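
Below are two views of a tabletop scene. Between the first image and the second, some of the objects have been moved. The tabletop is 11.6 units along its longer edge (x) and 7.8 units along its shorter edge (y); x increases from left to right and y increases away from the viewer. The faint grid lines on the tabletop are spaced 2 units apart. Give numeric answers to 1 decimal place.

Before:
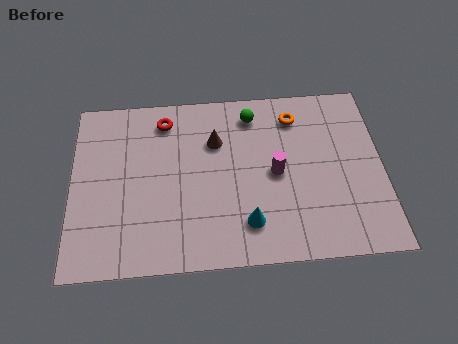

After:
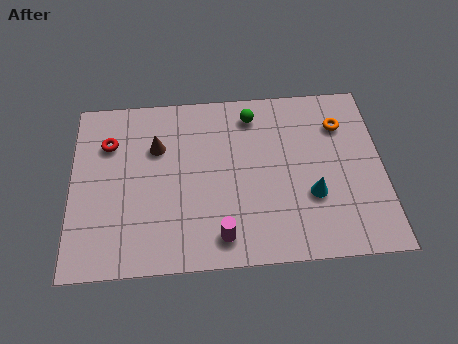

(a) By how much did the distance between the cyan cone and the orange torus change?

-1.7

They were about 5.0 units apart before and 3.3 after — 1.7 units closer together.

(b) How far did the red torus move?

2.3

The red torus moved from about (3.5, 6.5) to (1.4, 5.6), a distance of √(2.1² + 0.9²) ≈ 2.3.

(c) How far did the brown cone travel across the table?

2.2

The brown cone moved from about (5.4, 5.4) to (3.2, 5.3), a distance of √(2.2² + 0.1²) ≈ 2.2.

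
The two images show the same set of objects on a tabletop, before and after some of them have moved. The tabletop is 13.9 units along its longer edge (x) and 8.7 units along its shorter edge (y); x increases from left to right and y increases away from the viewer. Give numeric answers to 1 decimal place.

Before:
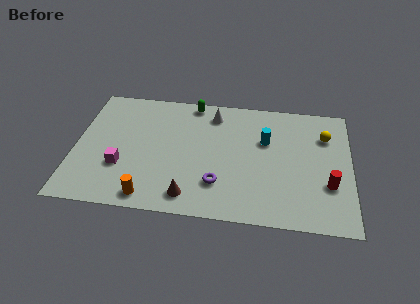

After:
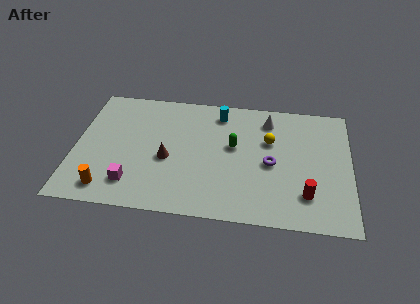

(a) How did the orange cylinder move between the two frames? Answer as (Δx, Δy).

(-2.1, 0.3)

The orange cylinder was at about (3.9, 1.0) and moved to about (1.8, 1.3).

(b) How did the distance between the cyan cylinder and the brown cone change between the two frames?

-1.3

Before: roughly 5.7 units apart; after: 4.4. That's 1.3 units closer together.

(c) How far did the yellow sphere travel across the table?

2.9

From (12.6, 6.3) to (9.8, 5.6), the yellow sphere covered √(2.8² + 0.7²) ≈ 2.9 units.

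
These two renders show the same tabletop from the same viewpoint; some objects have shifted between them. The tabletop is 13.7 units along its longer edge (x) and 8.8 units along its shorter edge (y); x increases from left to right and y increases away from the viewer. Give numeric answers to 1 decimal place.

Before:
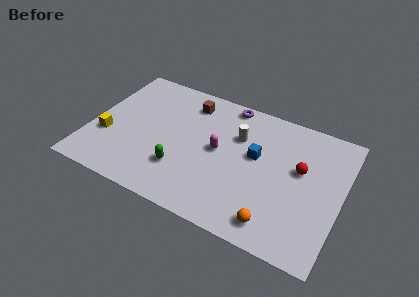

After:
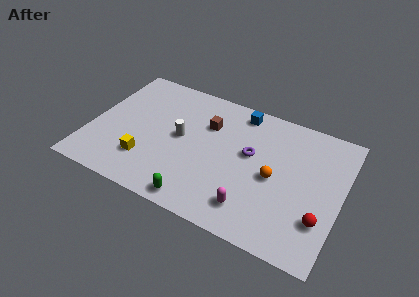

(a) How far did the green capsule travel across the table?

2.0

The green capsule moved from about (5.2, 2.5) to (6.4, 0.9), a distance of √(1.2² + 1.6²) ≈ 2.0.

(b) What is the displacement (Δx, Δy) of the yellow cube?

(2.3, -0.8)

The yellow cube started near (1.0, 3.1) and ended near (3.3, 2.3).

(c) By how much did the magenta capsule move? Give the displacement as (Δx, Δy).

(2.2, -2.9)

The magenta capsule was at about (7.0, 4.6) and moved to about (9.2, 1.7).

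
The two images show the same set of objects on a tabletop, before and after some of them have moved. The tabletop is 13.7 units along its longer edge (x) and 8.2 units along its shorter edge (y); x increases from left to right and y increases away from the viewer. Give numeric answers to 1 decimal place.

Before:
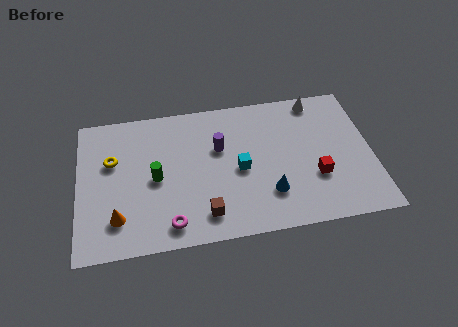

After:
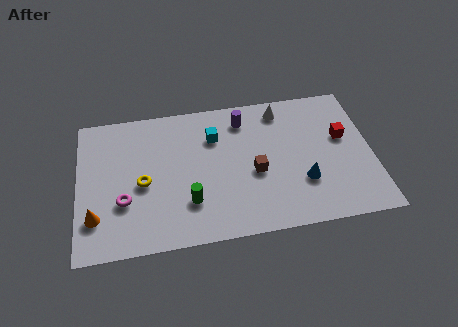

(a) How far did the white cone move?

1.7

The white cone was near (11.3, 7.3) before and (9.6, 7.0) after, so it travelled √(1.7² + 0.3²) ≈ 1.7 units.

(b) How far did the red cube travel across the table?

2.5

From (11.0, 2.8) to (12.4, 4.9), the red cube covered √(1.4² + 2.1²) ≈ 2.5 units.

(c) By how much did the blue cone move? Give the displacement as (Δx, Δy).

(1.6, 0.4)

The blue cone was at about (8.8, 2.2) and moved to about (10.4, 2.6).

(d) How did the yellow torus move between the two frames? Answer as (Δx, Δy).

(1.4, -1.5)

The yellow torus was at about (1.6, 5.2) and moved to about (3.0, 3.7).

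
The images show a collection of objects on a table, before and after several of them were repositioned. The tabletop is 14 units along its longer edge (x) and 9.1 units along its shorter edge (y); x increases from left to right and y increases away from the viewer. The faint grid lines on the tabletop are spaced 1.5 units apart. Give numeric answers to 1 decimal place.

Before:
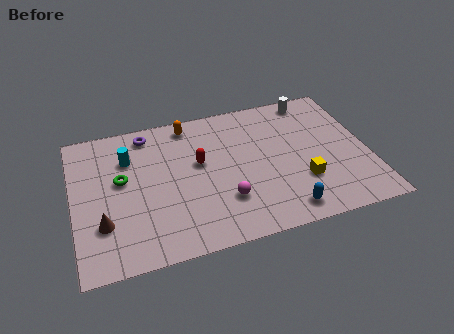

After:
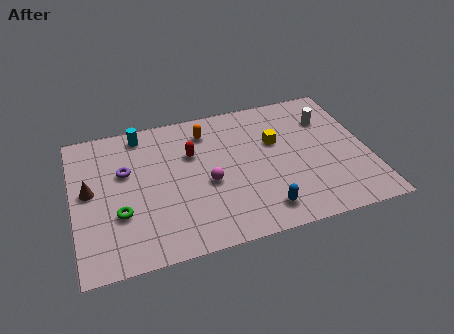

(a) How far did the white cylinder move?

1.6

The white cylinder was near (11.7, 8.1) before and (12.3, 6.6) after, so it travelled √(0.6² + 1.5²) ≈ 1.6 units.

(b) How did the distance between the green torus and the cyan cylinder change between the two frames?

+3.7

Before: roughly 1.4 units apart; after: 5.1. That's 3.7 units further apart.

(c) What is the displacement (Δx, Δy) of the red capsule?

(-0.3, 0.7)

From the two frames, the red capsule sits at roughly (6.0, 5.3) before and (5.7, 6.0) after.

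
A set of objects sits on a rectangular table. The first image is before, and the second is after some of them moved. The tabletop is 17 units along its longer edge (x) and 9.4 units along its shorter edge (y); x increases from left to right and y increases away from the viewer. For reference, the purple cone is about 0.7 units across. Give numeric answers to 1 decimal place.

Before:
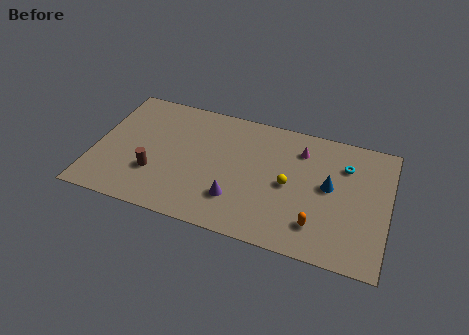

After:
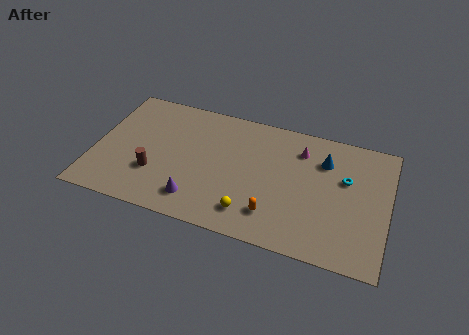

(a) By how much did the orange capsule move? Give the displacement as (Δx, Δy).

(-2.5, 0.0)

From the two frames, the orange capsule sits at roughly (13.1, 2.1) before and (10.6, 2.1) after.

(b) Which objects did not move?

the brown cylinder and the magenta cone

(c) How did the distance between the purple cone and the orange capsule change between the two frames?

-0.3

Before: roughly 4.7 units apart; after: 4.4. That's 0.3 units closer together.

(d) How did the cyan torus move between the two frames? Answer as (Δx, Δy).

(0.1, -1.0)

The cyan torus started near (14.4, 6.9) and ended near (14.5, 5.9).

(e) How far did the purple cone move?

2.3

The purple cone moved from about (8.4, 2.5) to (6.2, 1.8), a distance of √(2.2² + 0.7²) ≈ 2.3.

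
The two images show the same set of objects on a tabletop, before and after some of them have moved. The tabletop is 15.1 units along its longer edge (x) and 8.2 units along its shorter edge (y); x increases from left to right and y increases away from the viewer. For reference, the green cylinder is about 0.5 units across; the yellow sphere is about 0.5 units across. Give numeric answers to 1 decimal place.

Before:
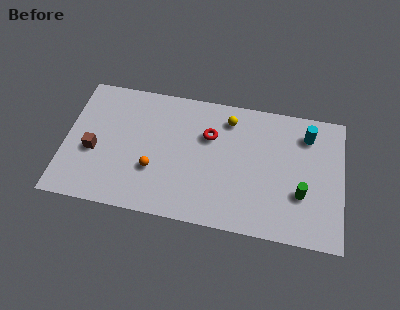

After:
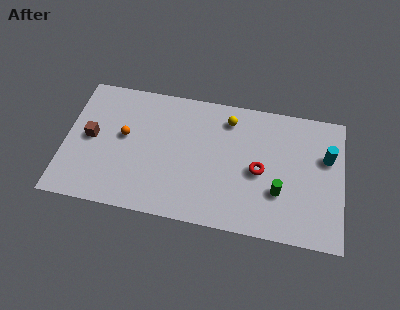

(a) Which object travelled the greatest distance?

the red torus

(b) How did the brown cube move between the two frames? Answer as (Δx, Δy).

(-0.2, 0.8)

The brown cube was at about (1.6, 3.4) and moved to about (1.4, 4.2).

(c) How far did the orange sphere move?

2.5

The orange sphere was near (4.9, 2.8) before and (3.2, 4.6) after, so it travelled √(1.7² + 1.8²) ≈ 2.5 units.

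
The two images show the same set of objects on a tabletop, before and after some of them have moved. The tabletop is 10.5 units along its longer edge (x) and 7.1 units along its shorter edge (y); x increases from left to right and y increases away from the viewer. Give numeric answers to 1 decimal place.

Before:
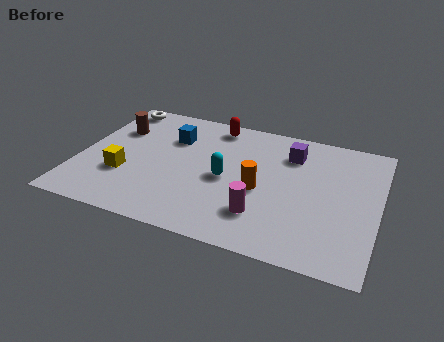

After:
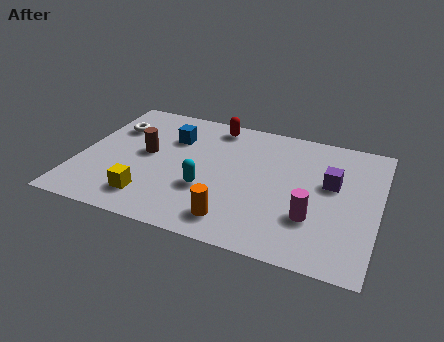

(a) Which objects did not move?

the blue cube and the red capsule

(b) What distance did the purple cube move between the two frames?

1.9

From (7.3, 5.4) to (8.8, 4.2), the purple cube covered √(1.5² + 1.2²) ≈ 1.9 units.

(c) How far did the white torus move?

1.3

From (0.9, 6.3) to (1.0, 5.0), the white torus covered √(0.1² + 1.3²) ≈ 1.3 units.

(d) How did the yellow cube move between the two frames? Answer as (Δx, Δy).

(1.0, -1.0)

The yellow cube was at about (1.7, 2.4) and moved to about (2.7, 1.4).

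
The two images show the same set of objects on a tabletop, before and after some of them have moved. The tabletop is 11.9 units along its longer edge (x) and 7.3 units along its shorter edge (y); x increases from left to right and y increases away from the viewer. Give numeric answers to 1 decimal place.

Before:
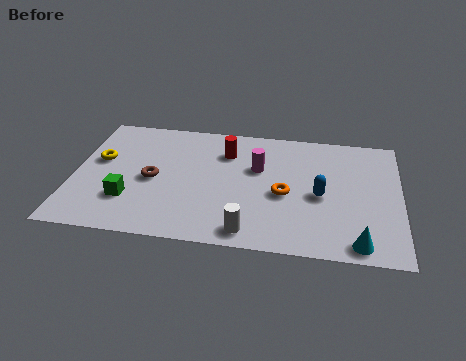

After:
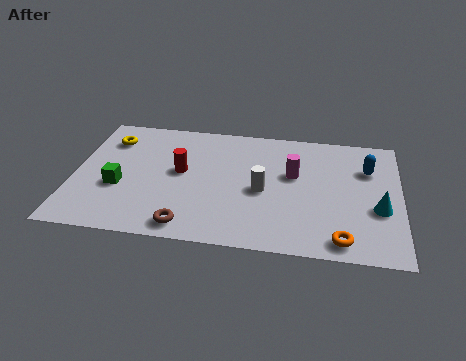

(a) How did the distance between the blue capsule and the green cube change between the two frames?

+2.3

Before: roughly 7.0 units apart; after: 9.3. That's 2.3 units further apart.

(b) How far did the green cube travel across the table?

0.8

From (2.1, 2.1) to (1.7, 2.8), the green cube covered √(0.4² + 0.7²) ≈ 0.8 units.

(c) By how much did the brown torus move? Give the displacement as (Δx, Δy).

(1.4, -2.5)

The brown torus started near (2.9, 3.4) and ended near (4.3, 0.9).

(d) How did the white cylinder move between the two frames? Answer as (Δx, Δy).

(0.4, 2.4)

From the two frames, the white cylinder sits at roughly (6.5, 0.9) before and (6.9, 3.3) after.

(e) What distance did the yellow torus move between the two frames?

1.3

From (0.9, 4.3) to (1.2, 5.6), the yellow torus covered √(0.3² + 1.3²) ≈ 1.3 units.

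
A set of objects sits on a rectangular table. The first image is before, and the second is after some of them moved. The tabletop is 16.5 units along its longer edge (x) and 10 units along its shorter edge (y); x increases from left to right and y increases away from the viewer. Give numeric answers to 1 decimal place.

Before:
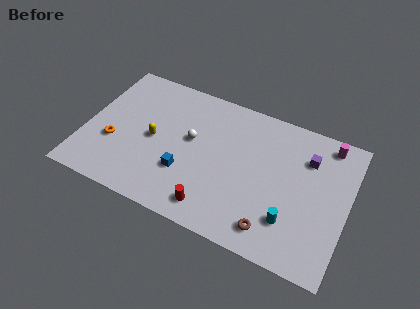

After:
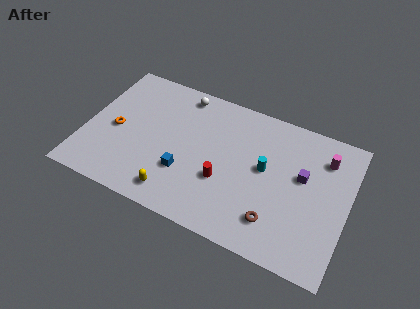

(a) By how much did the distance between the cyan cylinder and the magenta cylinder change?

-2.3

They were about 6.4 units apart before and 4.1 after — 2.3 units closer together.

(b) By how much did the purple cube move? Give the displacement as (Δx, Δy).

(-0.2, -1.4)

From the two frames, the purple cube sits at roughly (13.8, 7.3) before and (13.6, 5.9) after.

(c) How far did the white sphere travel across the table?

3.3

The white sphere moved from about (6.6, 5.7) to (5.6, 8.8), a distance of √(1.0² + 3.1²) ≈ 3.3.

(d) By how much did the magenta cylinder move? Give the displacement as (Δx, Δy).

(-0.1, -1.1)

From the two frames, the magenta cylinder sits at roughly (14.9, 8.8) before and (14.8, 7.7) after.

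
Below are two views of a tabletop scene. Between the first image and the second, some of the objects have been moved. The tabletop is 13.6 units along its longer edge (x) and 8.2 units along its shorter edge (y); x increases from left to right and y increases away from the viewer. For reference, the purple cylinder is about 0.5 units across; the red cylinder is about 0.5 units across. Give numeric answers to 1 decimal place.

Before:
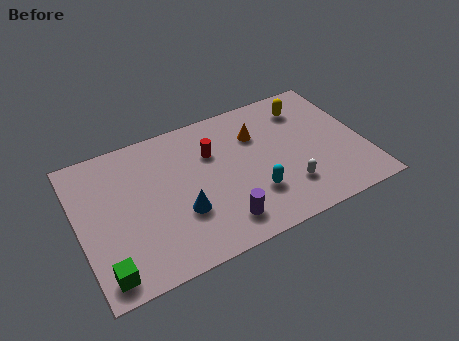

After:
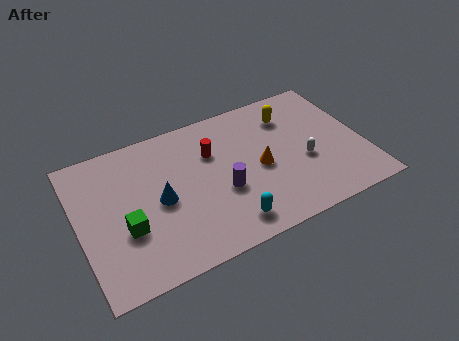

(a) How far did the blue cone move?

1.4

The blue cone was near (4.7, 2.8) before and (3.8, 3.9) after, so it travelled √(0.9² + 1.1²) ≈ 1.4 units.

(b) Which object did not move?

the red cylinder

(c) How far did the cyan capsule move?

1.8

The cyan capsule moved from about (8.1, 2.4) to (6.7, 1.3), a distance of √(1.4² + 1.1²) ≈ 1.8.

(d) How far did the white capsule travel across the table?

1.6

The white capsule moved from about (9.7, 2.1) to (10.7, 3.3), a distance of √(1.0² + 1.2²) ≈ 1.6.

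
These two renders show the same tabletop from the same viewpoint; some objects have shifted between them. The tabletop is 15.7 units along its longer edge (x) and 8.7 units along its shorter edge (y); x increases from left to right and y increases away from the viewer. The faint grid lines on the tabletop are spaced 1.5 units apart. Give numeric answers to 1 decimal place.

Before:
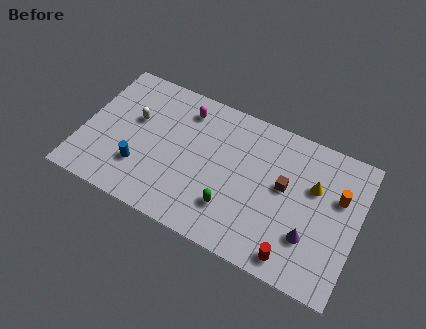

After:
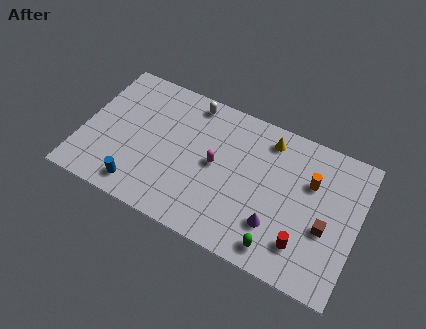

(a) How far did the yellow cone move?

3.3

The yellow cone was near (13.1, 5.6) before and (10.3, 7.3) after, so it travelled √(2.8² + 1.7²) ≈ 3.3 units.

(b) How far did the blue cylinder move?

1.2

From (3.5, 2.5) to (3.6, 1.3), the blue cylinder covered √(0.1² + 1.2²) ≈ 1.2 units.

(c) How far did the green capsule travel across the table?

3.0

The green capsule moved from about (8.8, 2.3) to (11.6, 1.2), a distance of √(2.8² + 1.1²) ≈ 3.0.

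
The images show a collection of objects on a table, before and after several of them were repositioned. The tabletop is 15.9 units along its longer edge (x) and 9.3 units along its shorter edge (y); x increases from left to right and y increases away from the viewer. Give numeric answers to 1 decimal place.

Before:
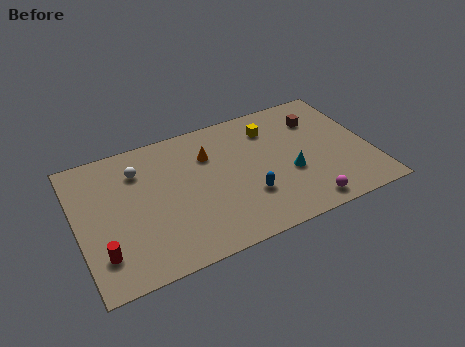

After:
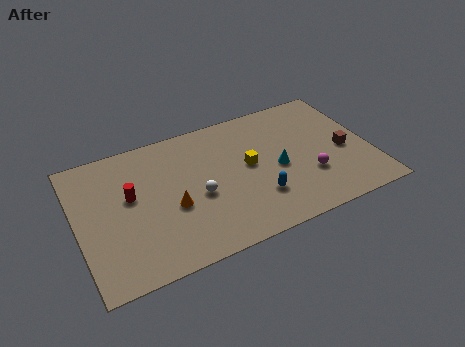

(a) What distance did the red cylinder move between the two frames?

3.7

The red cylinder moved from about (1.1, 2.2) to (2.9, 5.4), a distance of √(1.8² + 3.2²) ≈ 3.7.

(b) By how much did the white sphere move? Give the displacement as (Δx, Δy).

(2.9, -3.0)

The white sphere started near (3.5, 7.0) and ended near (6.4, 4.0).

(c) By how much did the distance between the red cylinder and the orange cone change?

-5.0

The distance was about 7.6 in the first image and 2.6 in the second, so they moved 5.0 units closer together.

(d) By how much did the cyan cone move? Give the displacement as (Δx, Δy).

(-0.6, 0.6)

The cyan cone started near (11.4, 3.6) and ended near (10.8, 4.2).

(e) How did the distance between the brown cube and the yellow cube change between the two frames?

+2.7

Before: roughly 2.6 units apart; after: 5.3. That's 2.7 units further apart.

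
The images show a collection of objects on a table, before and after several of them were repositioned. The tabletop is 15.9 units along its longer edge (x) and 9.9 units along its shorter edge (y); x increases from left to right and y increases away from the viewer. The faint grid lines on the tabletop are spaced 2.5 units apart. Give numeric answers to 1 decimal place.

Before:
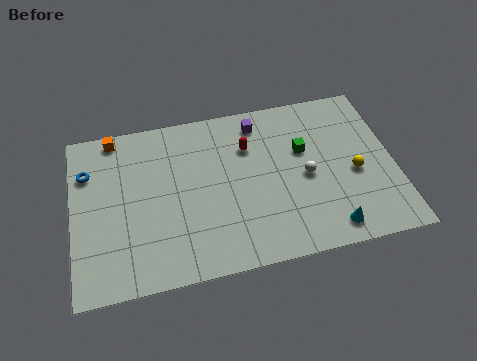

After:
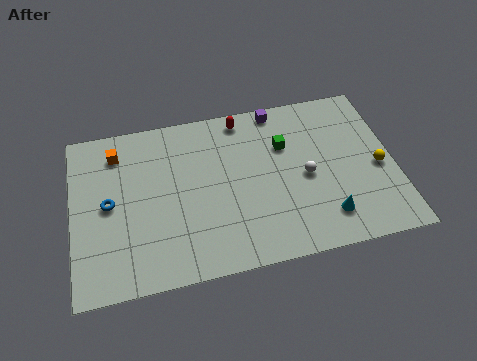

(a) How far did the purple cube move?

1.2

From (9.4, 8.4) to (10.4, 9.0), the purple cube covered √(1.0² + 0.6²) ≈ 1.2 units.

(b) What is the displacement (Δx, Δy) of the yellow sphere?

(1.2, 0.1)

From the two frames, the yellow sphere sits at roughly (13.9, 4.3) before and (15.1, 4.4) after.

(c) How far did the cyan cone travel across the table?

0.7

The cyan cone moved from about (12.4, 1.3) to (12.3, 2.0), a distance of √(0.1² + 0.7²) ≈ 0.7.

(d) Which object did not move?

the white sphere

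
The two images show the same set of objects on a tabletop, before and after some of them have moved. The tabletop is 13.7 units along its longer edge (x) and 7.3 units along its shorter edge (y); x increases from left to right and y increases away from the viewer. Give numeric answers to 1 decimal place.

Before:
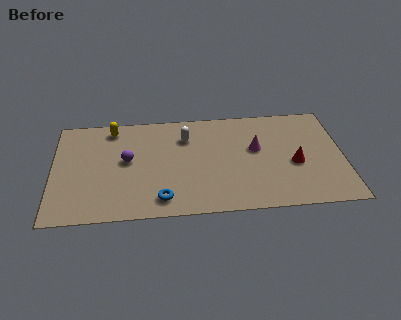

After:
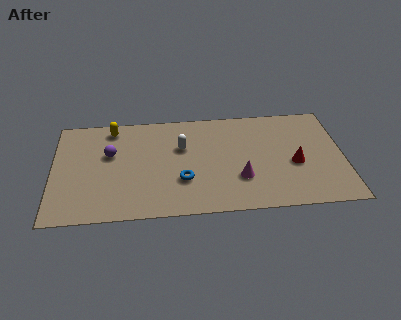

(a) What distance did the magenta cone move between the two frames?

2.2

The magenta cone moved from about (9.6, 4.3) to (8.8, 2.3), a distance of √(0.8² + 2.0²) ≈ 2.2.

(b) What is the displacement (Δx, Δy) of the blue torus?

(1.0, 1.2)

The blue torus started near (5.1, 1.2) and ended near (6.1, 2.4).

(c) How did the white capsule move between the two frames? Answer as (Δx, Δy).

(-0.2, -0.7)

The white capsule started near (6.3, 5.4) and ended near (6.1, 4.7).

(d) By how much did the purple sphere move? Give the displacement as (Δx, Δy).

(-0.8, 0.5)

The purple sphere was at about (3.5, 4.0) and moved to about (2.7, 4.5).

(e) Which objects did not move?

the red cone and the yellow capsule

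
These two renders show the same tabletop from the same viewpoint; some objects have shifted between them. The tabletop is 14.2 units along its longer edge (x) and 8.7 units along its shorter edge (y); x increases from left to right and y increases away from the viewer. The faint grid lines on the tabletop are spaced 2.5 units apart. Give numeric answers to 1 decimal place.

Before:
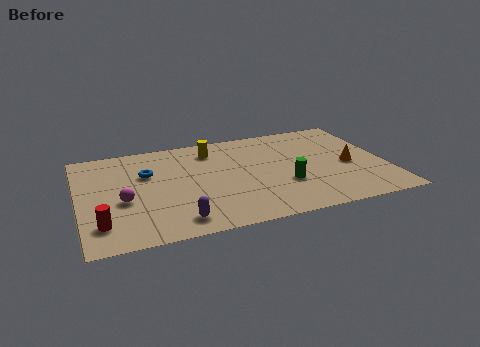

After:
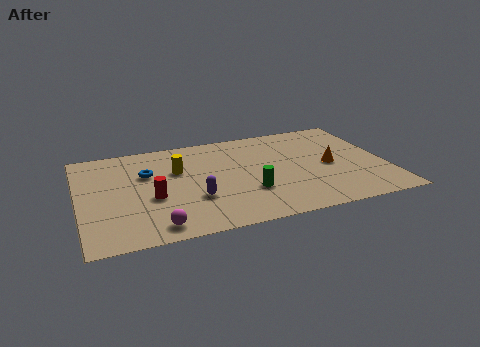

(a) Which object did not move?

the blue torus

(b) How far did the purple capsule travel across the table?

1.8

From (4.3, 1.3) to (5.2, 2.9), the purple capsule covered √(0.9² + 1.6²) ≈ 1.8 units.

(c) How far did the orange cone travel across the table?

0.9

From (12.5, 3.9) to (11.6, 4.1), the orange cone covered √(0.9² + 0.2²) ≈ 0.9 units.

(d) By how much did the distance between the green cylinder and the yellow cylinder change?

-0.9

The distance was about 5.1 in the first image and 4.2 in the second, so they moved 0.9 units closer together.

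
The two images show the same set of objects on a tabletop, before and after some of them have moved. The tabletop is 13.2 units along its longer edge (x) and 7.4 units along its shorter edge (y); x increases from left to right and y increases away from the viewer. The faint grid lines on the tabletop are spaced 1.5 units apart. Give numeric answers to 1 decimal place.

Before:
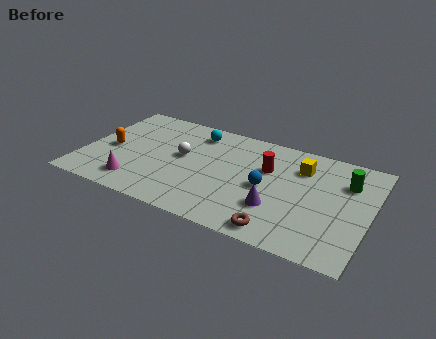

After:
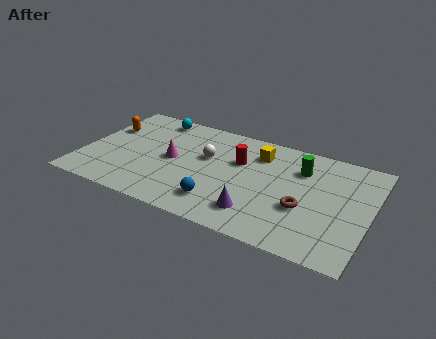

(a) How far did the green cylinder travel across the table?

2.1

The green cylinder was near (12.0, 5.3) before and (9.9, 5.4) after, so it travelled √(2.1² + 0.1²) ≈ 2.1 units.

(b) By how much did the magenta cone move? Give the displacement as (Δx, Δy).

(1.4, 2.3)

The magenta cone started near (2.7, 1.4) and ended near (4.1, 3.7).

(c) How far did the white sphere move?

1.2

From (4.5, 4.1) to (5.6, 4.5), the white sphere covered √(1.1² + 0.4²) ≈ 1.2 units.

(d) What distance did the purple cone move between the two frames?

1.1

The purple cone moved from about (9.1, 2.3) to (8.3, 1.6), a distance of √(0.8² + 0.7²) ≈ 1.1.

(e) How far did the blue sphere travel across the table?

2.7

The blue sphere was near (8.5, 3.5) before and (6.6, 1.6) after, so it travelled √(1.9² + 1.9²) ≈ 2.7 units.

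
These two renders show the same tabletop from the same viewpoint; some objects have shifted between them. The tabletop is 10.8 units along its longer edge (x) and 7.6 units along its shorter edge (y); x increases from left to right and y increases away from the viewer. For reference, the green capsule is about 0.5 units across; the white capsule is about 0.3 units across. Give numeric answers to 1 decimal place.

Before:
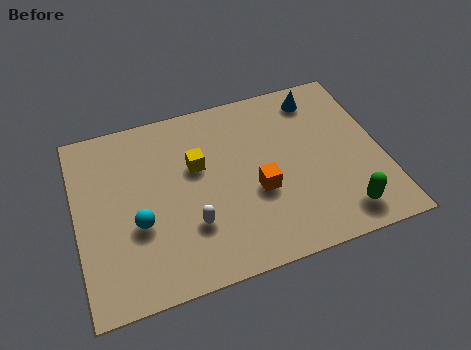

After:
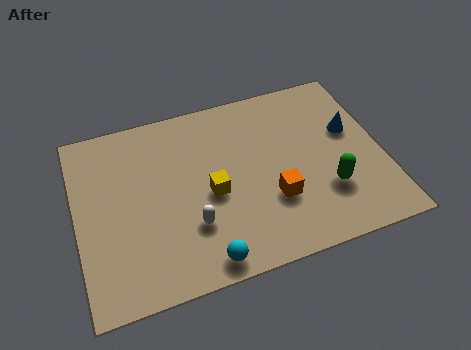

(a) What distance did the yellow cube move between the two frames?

1.4

The yellow cube moved from about (4.3, 4.7) to (4.7, 3.4), a distance of √(0.4² + 1.3²) ≈ 1.4.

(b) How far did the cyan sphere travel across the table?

3.0

From (2.1, 2.9) to (4.2, 0.8), the cyan sphere covered √(2.1² + 2.1²) ≈ 3.0 units.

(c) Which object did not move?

the white capsule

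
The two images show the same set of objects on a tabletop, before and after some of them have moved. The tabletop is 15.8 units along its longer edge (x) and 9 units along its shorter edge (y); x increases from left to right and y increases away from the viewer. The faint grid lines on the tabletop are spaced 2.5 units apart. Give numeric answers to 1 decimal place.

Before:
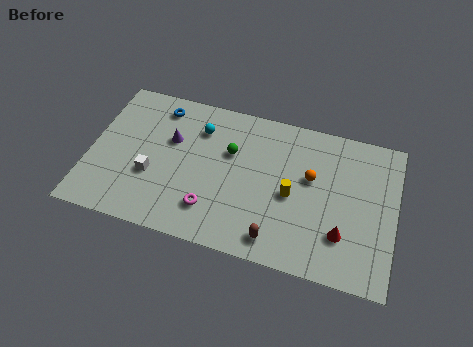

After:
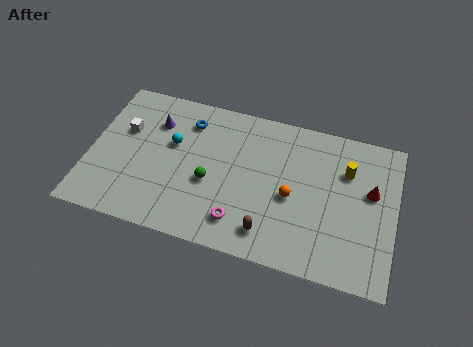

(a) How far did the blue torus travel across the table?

1.7

The blue torus moved from about (3.3, 7.6) to (4.9, 7.1), a distance of √(1.6² + 0.5²) ≈ 1.7.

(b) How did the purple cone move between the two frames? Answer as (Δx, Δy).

(-0.9, 0.9)

The purple cone was at about (4.1, 5.7) and moved to about (3.2, 6.6).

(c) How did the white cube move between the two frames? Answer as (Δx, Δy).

(-1.6, 2.4)

From the two frames, the white cube sits at roughly (3.3, 3.3) before and (1.7, 5.7) after.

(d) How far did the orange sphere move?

1.7

The orange sphere was near (11.4, 5.4) before and (10.5, 4.0) after, so it travelled √(0.9² + 1.4²) ≈ 1.7 units.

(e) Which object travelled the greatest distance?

the yellow cylinder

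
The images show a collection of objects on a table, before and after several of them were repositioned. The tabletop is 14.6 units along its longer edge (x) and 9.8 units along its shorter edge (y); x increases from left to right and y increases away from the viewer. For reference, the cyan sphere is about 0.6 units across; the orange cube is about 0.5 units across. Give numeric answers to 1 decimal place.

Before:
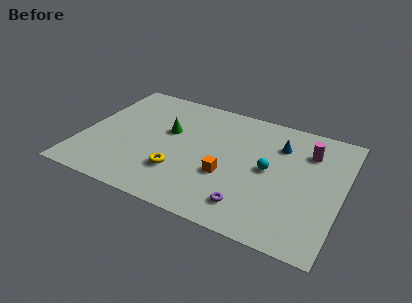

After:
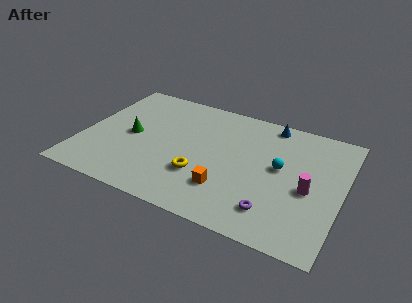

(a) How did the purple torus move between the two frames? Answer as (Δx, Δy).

(1.3, 0.2)

The purple torus started near (9.8, 1.8) and ended near (11.1, 2.0).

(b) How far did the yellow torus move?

1.2

The yellow torus moved from about (5.7, 2.8) to (6.9, 3.1), a distance of √(1.2² + 0.3²) ≈ 1.2.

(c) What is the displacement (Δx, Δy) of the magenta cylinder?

(0.3, -3.0)

The magenta cylinder started near (12.5, 7.3) and ended near (12.8, 4.3).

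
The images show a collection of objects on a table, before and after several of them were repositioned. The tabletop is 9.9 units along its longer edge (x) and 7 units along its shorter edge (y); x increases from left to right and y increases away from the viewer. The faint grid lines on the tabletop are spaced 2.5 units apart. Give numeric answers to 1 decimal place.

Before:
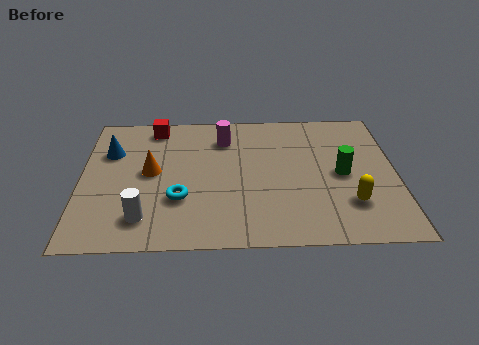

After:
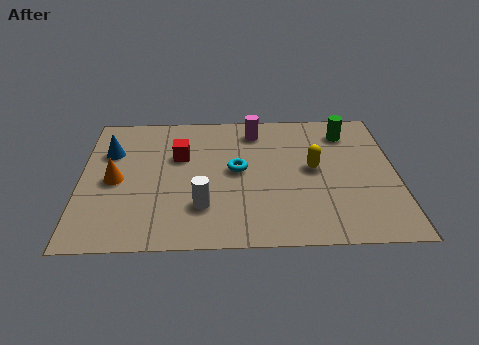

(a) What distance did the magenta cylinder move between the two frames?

1.1

From (4.5, 5.4) to (5.5, 5.8), the magenta cylinder covered √(1.0² + 0.4²) ≈ 1.1 units.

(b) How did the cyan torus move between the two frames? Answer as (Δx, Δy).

(1.8, 1.4)

The cyan torus was at about (3.1, 2.3) and moved to about (4.9, 3.7).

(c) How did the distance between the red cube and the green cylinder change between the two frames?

-1.1

The distance was about 6.5 in the first image and 5.4 in the second, so they moved 1.1 units closer together.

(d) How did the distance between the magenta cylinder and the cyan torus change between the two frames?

-1.2

They were about 3.4 units apart before and 2.2 after — 1.2 units closer together.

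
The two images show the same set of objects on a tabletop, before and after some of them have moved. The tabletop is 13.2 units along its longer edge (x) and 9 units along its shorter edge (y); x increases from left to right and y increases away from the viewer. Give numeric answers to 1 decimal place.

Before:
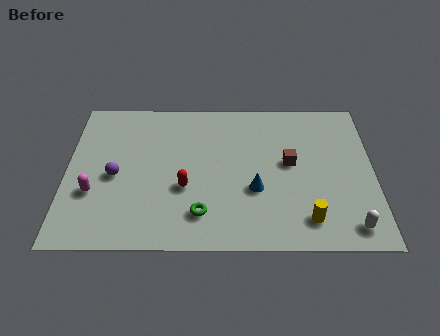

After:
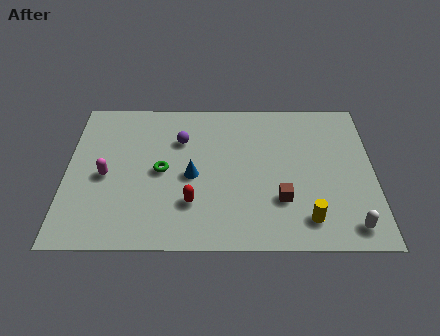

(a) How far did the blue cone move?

2.8

The blue cone moved from about (8.1, 3.3) to (5.4, 4.1), a distance of √(2.7² + 0.8²) ≈ 2.8.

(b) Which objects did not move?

the white capsule and the yellow cylinder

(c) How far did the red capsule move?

0.9

From (5.1, 3.4) to (5.4, 2.5), the red capsule covered √(0.3² + 0.9²) ≈ 0.9 units.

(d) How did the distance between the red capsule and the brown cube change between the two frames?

-0.9

Before: roughly 4.7 units apart; after: 3.8. That's 0.9 units closer together.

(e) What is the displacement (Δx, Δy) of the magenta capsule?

(0.5, 1.0)

From the two frames, the magenta capsule sits at roughly (1.2, 3.1) before and (1.7, 4.1) after.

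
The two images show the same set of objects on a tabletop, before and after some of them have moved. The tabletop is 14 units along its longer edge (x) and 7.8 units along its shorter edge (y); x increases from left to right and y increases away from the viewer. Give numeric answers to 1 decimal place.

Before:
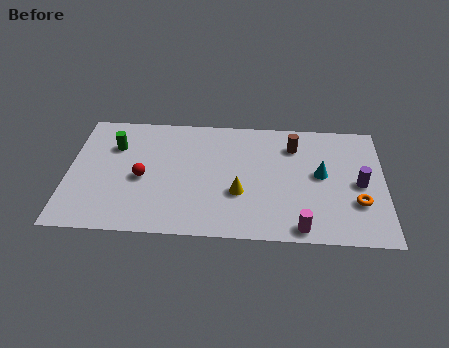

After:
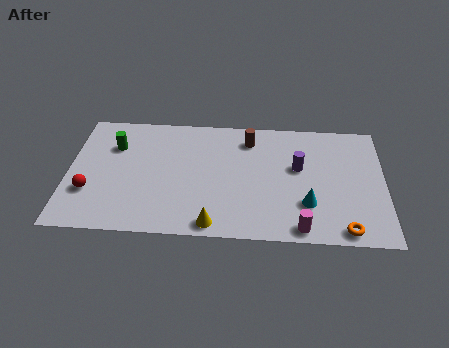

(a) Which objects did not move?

the green cylinder and the magenta cylinder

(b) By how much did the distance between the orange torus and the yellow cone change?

+0.5

They were about 5.2 units apart before and 5.7 after — 0.5 units further apart.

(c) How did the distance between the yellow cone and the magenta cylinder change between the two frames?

+0.4

The distance was about 3.4 in the first image and 3.8 in the second, so they moved 0.4 units further apart.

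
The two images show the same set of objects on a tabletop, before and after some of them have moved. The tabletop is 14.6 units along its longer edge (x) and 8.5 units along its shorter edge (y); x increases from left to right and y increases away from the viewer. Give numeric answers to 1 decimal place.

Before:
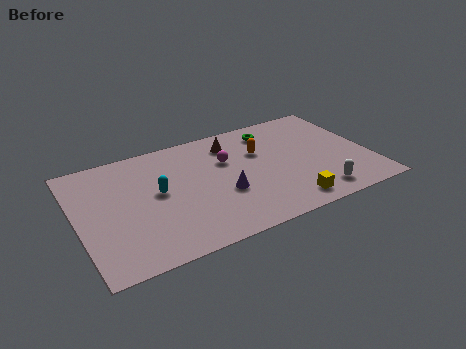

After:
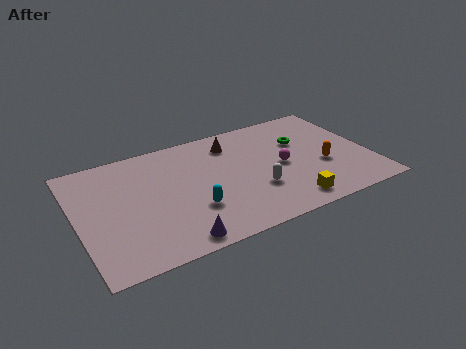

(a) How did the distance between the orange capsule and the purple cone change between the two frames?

+4.9

They were about 3.3 units apart before and 8.2 after — 4.9 units further apart.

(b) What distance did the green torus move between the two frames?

1.9

From (10.1, 7.0) to (11.4, 5.6), the green torus covered √(1.3² + 1.4²) ≈ 1.9 units.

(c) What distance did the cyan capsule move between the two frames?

2.4

The cyan capsule was near (4.0, 4.6) before and (5.5, 2.7) after, so it travelled √(1.5² + 1.9²) ≈ 2.4 units.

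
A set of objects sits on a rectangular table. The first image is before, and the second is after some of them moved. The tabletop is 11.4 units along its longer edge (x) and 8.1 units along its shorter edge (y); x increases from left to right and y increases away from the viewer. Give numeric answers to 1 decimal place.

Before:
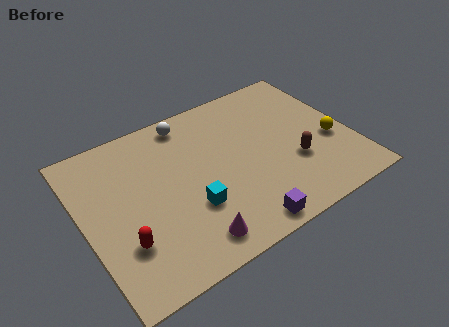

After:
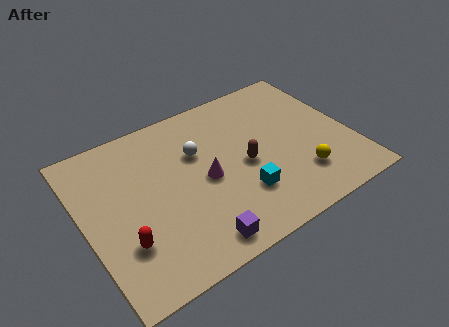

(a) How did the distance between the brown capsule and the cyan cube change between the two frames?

-3.0

The distance was about 4.5 in the first image and 1.5 in the second, so they moved 3.0 units closer together.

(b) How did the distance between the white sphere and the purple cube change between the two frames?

-2.0

Before: roughly 6.4 units apart; after: 4.4. That's 2.0 units closer together.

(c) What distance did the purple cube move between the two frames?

1.9

The purple cube moved from about (6.1, 0.8) to (4.2, 1.0), a distance of √(1.9² + 0.2²) ≈ 1.9.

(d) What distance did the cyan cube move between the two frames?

2.1

From (4.3, 2.7) to (6.4, 2.3), the cyan cube covered √(2.1² + 0.4²) ≈ 2.1 units.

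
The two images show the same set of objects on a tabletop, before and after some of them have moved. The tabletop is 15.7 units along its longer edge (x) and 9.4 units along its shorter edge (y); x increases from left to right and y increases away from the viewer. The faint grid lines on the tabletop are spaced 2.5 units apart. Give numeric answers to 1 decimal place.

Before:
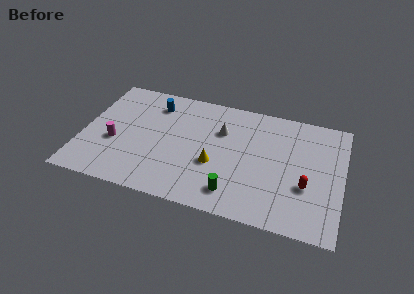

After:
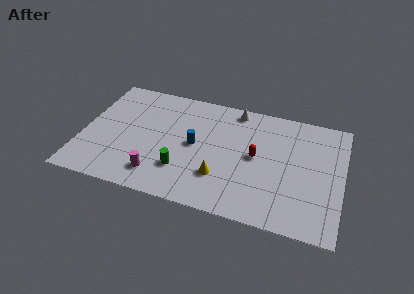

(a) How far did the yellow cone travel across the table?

1.0

From (8.1, 3.6) to (8.5, 2.7), the yellow cone covered √(0.4² + 0.9²) ≈ 1.0 units.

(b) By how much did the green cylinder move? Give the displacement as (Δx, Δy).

(-3.2, 0.9)

From the two frames, the green cylinder sits at roughly (9.4, 1.7) before and (6.2, 2.6) after.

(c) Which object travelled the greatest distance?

the blue cylinder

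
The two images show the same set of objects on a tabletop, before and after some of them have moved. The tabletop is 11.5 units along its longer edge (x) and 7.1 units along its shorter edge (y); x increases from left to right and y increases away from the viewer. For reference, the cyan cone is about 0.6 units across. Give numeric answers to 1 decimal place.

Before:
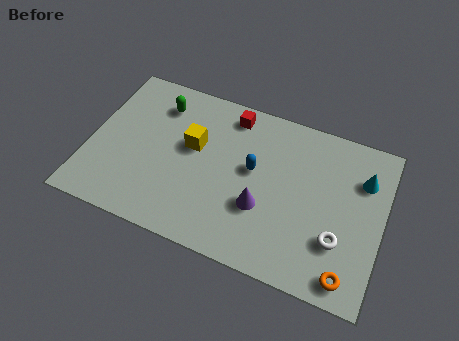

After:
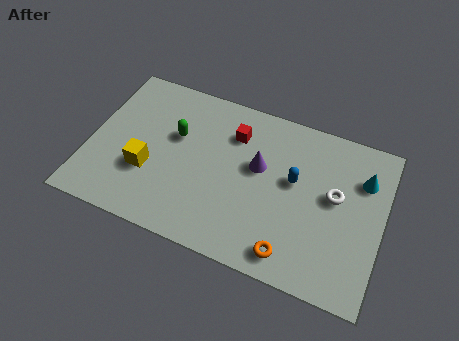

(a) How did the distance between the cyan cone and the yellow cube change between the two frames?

+1.9

They were about 6.7 units apart before and 8.6 after — 1.9 units further apart.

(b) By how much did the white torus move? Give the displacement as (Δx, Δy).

(-0.3, 1.8)

The white torus started near (9.9, 2.2) and ended near (9.6, 4.0).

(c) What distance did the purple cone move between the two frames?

1.7

The purple cone was near (6.9, 2.5) before and (6.6, 4.2) after, so it travelled √(0.3² + 1.7²) ≈ 1.7 units.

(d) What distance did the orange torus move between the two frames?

2.2

From (10.4, 0.9) to (8.2, 1.0), the orange torus covered √(2.2² + 0.1²) ≈ 2.2 units.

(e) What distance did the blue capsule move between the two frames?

1.6

The blue capsule moved from about (6.4, 4.0) to (8.0, 4.1), a distance of √(1.6² + 0.1²) ≈ 1.6.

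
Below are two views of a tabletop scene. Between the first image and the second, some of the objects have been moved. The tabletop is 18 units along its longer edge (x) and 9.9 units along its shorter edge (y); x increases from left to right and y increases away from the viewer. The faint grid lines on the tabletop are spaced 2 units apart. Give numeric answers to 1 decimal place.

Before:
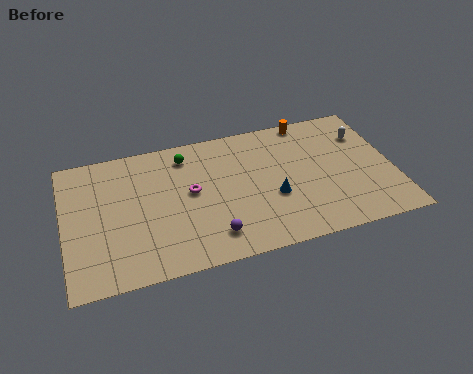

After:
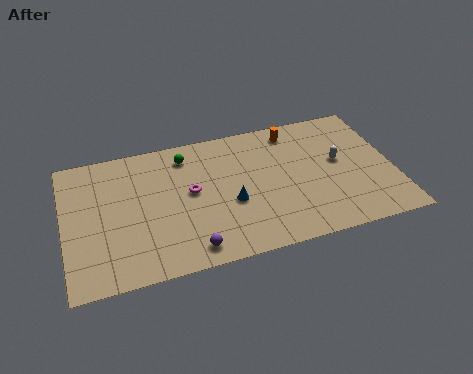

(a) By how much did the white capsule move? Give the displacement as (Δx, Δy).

(-1.6, -1.7)

The white capsule was at about (16.7, 7.2) and moved to about (15.1, 5.5).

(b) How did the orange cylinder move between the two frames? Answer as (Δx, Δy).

(-0.9, -0.6)

The orange cylinder started near (13.7, 9.1) and ended near (12.8, 8.5).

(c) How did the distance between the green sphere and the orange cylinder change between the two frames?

-1.0

The distance was about 7.0 in the first image and 6.0 in the second, so they moved 1.0 units closer together.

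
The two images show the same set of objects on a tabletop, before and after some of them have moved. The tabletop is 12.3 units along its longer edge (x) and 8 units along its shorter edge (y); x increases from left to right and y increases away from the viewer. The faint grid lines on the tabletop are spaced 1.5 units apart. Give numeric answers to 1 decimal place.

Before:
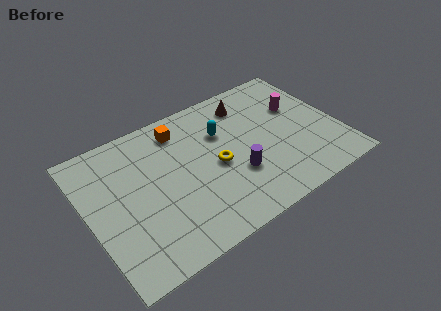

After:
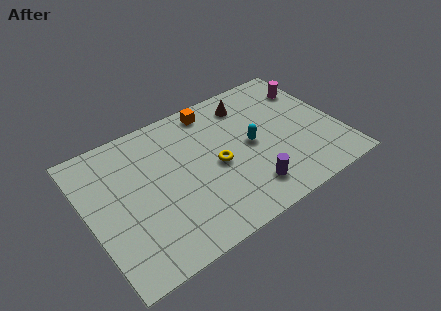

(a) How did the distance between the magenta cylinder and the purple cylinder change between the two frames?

+1.6

The distance was about 4.3 in the first image and 5.9 in the second, so they moved 1.6 units further apart.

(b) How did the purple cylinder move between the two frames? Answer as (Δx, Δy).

(0.4, -1.1)

The purple cylinder started near (7.0, 2.7) and ended near (7.4, 1.6).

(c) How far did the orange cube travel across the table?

1.7

The orange cube was near (4.9, 6.6) before and (6.6, 7.0) after, so it travelled √(1.7² + 0.4²) ≈ 1.7 units.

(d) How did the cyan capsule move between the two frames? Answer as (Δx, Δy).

(1.2, -1.4)

The cyan capsule started near (6.8, 5.4) and ended near (8.0, 4.0).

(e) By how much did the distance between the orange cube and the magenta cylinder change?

-1.0

They were about 5.9 units apart before and 4.9 after — 1.0 units closer together.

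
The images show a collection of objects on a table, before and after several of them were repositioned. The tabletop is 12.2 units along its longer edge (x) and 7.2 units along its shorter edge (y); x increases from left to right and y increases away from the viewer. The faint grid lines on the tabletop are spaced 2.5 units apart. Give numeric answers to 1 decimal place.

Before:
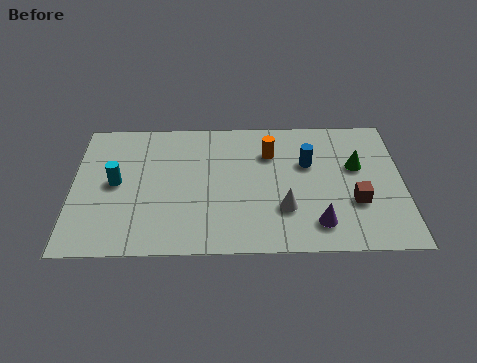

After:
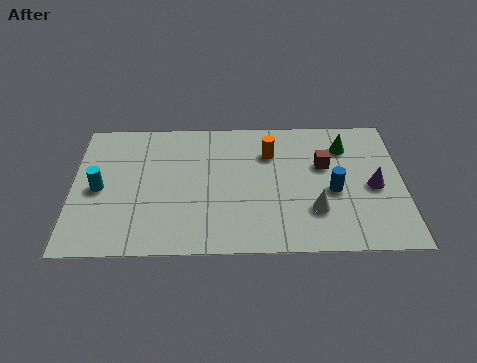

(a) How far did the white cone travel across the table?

1.1

The white cone moved from about (7.8, 2.2) to (8.9, 2.1), a distance of √(1.1² + 0.1²) ≈ 1.1.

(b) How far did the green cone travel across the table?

1.2

From (10.5, 4.4) to (10.1, 5.5), the green cone covered √(0.4² + 1.1²) ≈ 1.2 units.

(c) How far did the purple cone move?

2.8

The purple cone was near (9.0, 1.4) before and (11.1, 3.3) after, so it travelled √(2.1² + 1.9²) ≈ 2.8 units.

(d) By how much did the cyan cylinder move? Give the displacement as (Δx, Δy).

(-0.6, -0.3)

The cyan cylinder was at about (1.6, 3.7) and moved to about (1.0, 3.4).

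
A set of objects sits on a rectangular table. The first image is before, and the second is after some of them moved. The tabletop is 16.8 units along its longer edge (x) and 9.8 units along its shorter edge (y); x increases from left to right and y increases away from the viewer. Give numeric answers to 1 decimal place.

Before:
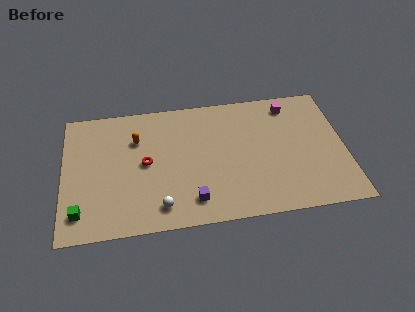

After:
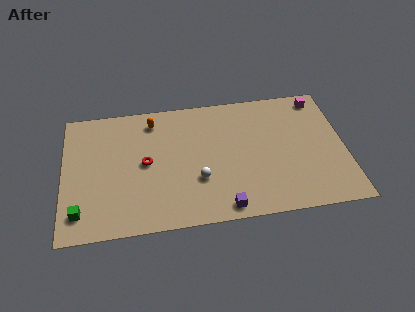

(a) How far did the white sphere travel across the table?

2.9

The white sphere was near (5.7, 1.6) before and (8.0, 3.3) after, so it travelled √(2.3² + 1.7²) ≈ 2.9 units.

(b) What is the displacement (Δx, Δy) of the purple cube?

(1.8, -0.8)

From the two frames, the purple cube sits at roughly (7.6, 1.8) before and (9.4, 1.0) after.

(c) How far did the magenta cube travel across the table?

1.8

The magenta cube was near (13.7, 8.3) before and (15.5, 8.6) after, so it travelled √(1.8² + 0.3²) ≈ 1.8 units.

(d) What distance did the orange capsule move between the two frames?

1.6

From (4.4, 6.9) to (5.4, 8.2), the orange capsule covered √(1.0² + 1.3²) ≈ 1.6 units.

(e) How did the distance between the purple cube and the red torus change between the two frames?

+1.8

Before: roughly 4.2 units apart; after: 6.0. That's 1.8 units further apart.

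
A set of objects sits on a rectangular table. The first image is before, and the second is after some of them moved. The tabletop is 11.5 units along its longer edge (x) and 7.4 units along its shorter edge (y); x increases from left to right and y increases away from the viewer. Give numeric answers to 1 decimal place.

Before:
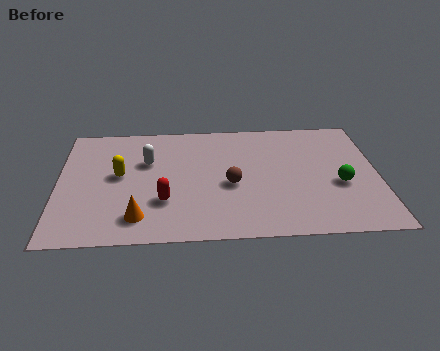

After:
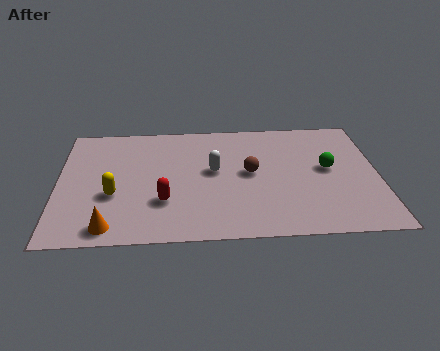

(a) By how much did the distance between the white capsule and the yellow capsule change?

+2.5

They were about 1.3 units apart before and 3.8 after — 2.5 units further apart.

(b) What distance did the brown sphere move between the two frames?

1.0

From (6.2, 3.2) to (6.9, 3.9), the brown sphere covered √(0.7² + 0.7²) ≈ 1.0 units.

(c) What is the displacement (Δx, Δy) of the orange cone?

(-1.0, -0.5)

From the two frames, the orange cone sits at roughly (2.9, 1.4) before and (1.9, 0.9) after.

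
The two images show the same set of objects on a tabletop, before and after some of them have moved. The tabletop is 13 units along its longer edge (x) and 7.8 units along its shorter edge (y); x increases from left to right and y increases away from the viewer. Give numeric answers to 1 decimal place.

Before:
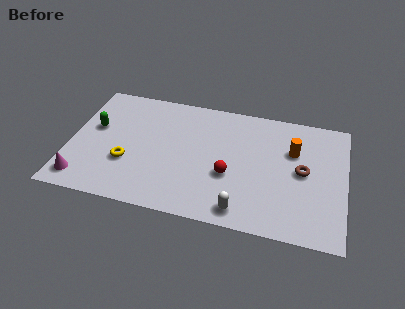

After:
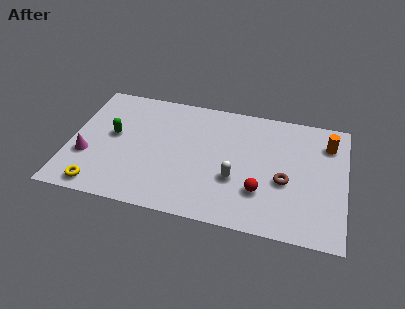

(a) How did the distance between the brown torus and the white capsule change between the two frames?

-1.7

They were about 4.0 units apart before and 2.3 after — 1.7 units closer together.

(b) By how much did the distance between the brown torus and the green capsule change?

-1.6

They were about 9.9 units apart before and 8.3 after — 1.6 units closer together.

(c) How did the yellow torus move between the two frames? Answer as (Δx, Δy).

(-1.2, -1.8)

The yellow torus started near (2.8, 2.7) and ended near (1.6, 0.9).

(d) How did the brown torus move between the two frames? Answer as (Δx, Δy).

(-0.8, -0.8)

From the two frames, the brown torus sits at roughly (11.0, 4.0) before and (10.2, 3.2) after.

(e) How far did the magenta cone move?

1.5

From (0.8, 1.2) to (0.9, 2.7), the magenta cone covered √(0.1² + 1.5²) ≈ 1.5 units.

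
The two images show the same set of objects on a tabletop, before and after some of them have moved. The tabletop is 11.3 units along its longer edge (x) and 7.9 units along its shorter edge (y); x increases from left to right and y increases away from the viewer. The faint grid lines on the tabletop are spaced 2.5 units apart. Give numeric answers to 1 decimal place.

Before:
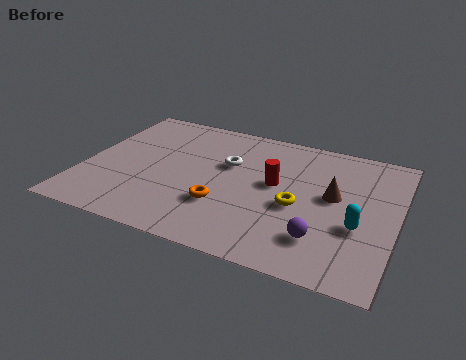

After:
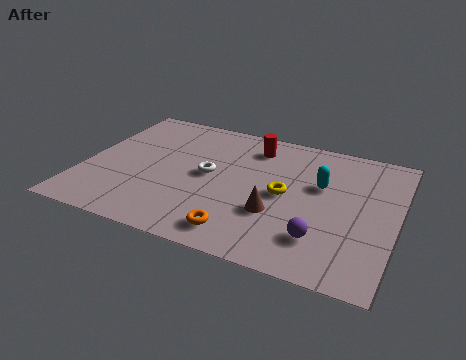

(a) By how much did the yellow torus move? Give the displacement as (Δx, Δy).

(-0.5, 0.5)

The yellow torus was at about (7.8, 3.4) and moved to about (7.3, 3.9).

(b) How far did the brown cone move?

2.5

The brown cone moved from about (9.0, 4.4) to (7.1, 2.7), a distance of √(1.9² + 1.7²) ≈ 2.5.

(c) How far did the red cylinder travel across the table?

2.2

The red cylinder moved from about (6.9, 4.4) to (5.9, 6.4), a distance of √(1.0² + 2.0²) ≈ 2.2.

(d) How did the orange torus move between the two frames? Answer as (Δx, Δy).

(0.8, -1.3)

From the two frames, the orange torus sits at roughly (5.2, 2.5) before and (6.0, 1.2) after.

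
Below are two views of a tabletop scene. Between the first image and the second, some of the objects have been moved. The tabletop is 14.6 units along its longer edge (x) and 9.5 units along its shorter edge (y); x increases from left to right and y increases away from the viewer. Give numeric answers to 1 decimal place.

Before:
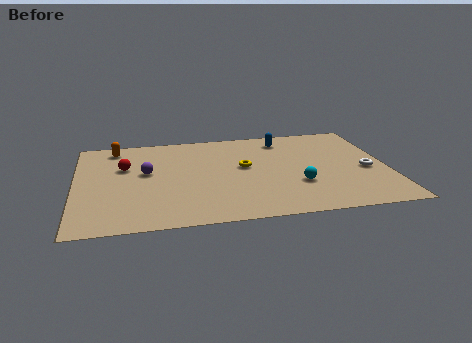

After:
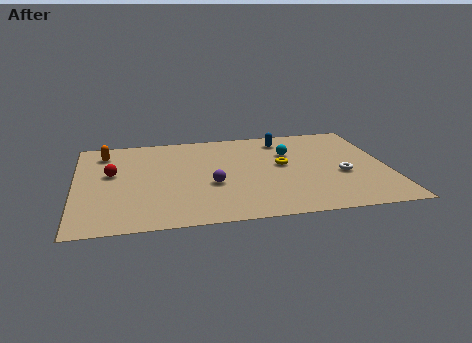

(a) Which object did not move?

the blue capsule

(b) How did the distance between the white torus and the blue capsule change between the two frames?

-0.5

They were about 5.3 units apart before and 4.8 after — 0.5 units closer together.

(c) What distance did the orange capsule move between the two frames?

0.7

The orange capsule moved from about (1.9, 8.2) to (1.4, 7.7), a distance of √(0.5² + 0.5²) ≈ 0.7.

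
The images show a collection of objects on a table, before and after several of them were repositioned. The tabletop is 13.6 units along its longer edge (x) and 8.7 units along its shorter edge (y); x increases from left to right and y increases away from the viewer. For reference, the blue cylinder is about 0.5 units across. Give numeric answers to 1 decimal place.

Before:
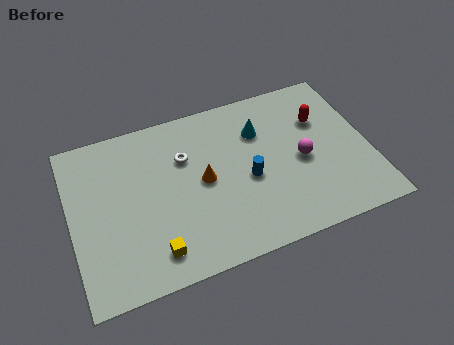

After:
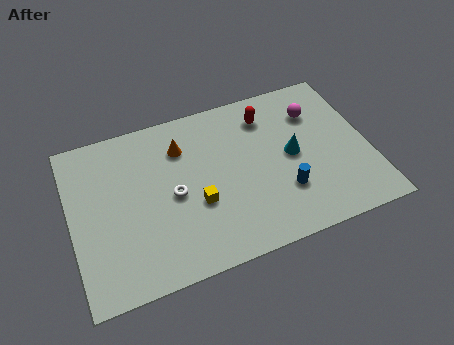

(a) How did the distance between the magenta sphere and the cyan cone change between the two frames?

-0.4

Before: roughly 2.8 units apart; after: 2.4. That's 0.4 units closer together.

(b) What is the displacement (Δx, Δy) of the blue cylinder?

(1.5, -1.2)

The blue cylinder was at about (8.0, 3.8) and moved to about (9.5, 2.6).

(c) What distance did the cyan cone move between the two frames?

2.2

From (8.8, 6.2) to (10.1, 4.4), the cyan cone covered √(1.3² + 1.8²) ≈ 2.2 units.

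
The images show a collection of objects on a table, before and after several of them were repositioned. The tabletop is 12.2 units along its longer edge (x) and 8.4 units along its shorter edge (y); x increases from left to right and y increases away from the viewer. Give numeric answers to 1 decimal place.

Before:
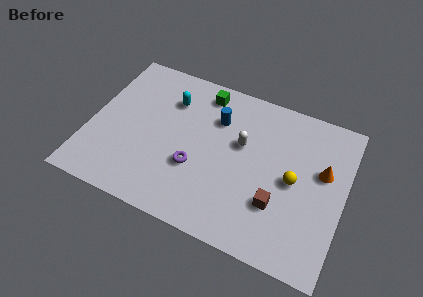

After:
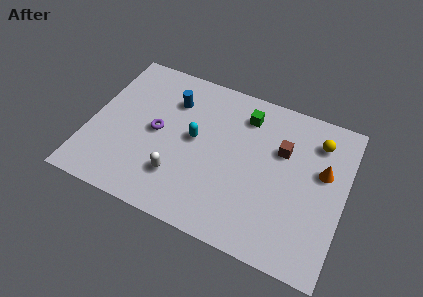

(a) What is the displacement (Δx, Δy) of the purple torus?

(-2.0, 1.2)

The purple torus was at about (5.2, 3.0) and moved to about (3.2, 4.2).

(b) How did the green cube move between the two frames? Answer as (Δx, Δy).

(2.1, -0.5)

From the two frames, the green cube sits at roughly (5.1, 7.2) before and (7.2, 6.7) after.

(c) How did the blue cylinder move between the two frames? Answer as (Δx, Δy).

(-2.2, 0.2)

The blue cylinder started near (5.9, 6.0) and ended near (3.7, 6.2).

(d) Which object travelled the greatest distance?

the white capsule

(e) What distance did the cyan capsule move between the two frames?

2.2

The cyan capsule moved from about (3.6, 6.2) to (5.0, 4.5), a distance of √(1.4² + 1.7²) ≈ 2.2.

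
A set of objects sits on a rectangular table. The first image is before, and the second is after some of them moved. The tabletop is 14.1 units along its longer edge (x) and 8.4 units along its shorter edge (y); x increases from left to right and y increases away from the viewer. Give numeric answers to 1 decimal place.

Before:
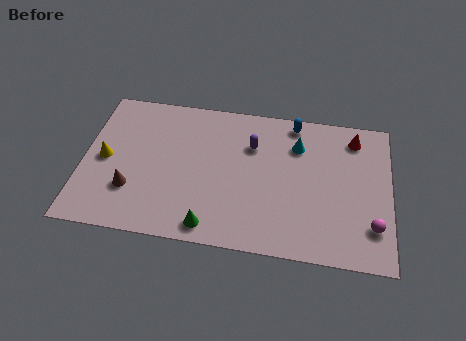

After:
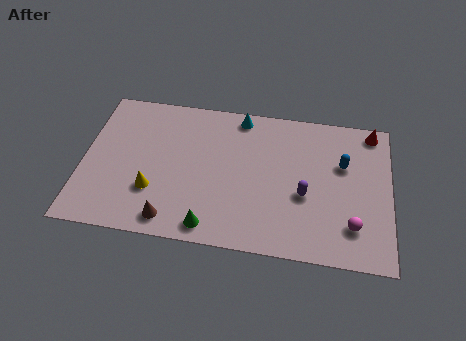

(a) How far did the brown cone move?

2.4

The brown cone was near (2.3, 2.5) before and (4.2, 1.1) after, so it travelled √(1.9² + 1.4²) ≈ 2.4 units.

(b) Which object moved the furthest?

the purple capsule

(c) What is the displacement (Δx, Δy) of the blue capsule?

(2.3, -2.1)

From the two frames, the blue capsule sits at roughly (9.6, 7.5) before and (11.9, 5.4) after.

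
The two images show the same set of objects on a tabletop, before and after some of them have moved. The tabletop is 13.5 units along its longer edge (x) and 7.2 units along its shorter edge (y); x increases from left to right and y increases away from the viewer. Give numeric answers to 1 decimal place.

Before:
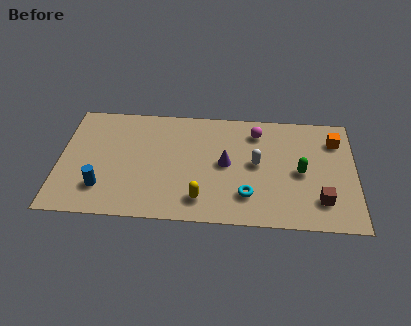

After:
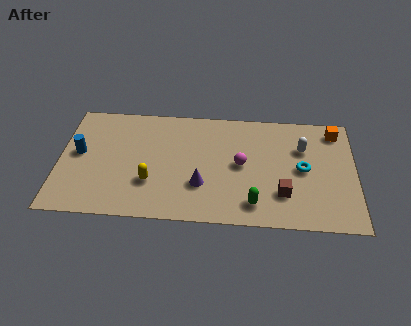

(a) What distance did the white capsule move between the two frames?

2.4

The white capsule was near (9.0, 3.8) before and (11.1, 4.9) after, so it travelled √(2.1² + 1.1²) ≈ 2.4 units.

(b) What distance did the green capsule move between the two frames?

3.0

The green capsule was near (11.0, 3.4) before and (8.9, 1.3) after, so it travelled √(2.1² + 2.1²) ≈ 3.0 units.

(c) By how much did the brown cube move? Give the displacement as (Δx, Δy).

(-1.7, 0.3)

The brown cube was at about (11.9, 1.7) and moved to about (10.2, 2.0).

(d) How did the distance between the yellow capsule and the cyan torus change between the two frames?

+4.9

They were about 2.1 units apart before and 7.0 after — 4.9 units further apart.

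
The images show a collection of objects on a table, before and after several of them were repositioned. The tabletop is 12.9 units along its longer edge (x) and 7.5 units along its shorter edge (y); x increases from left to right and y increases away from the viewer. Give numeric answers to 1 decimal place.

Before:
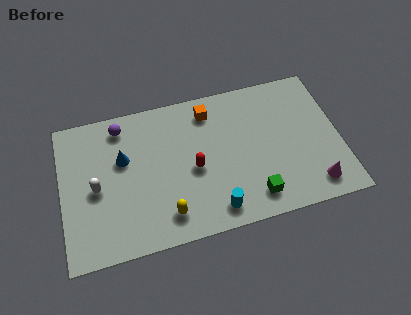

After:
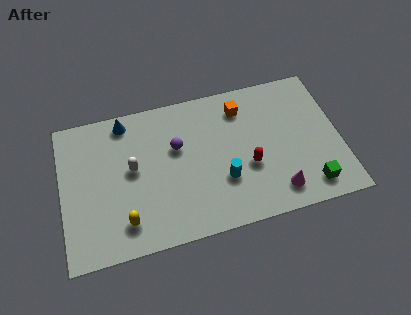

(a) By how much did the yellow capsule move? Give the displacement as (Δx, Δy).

(-1.9, 0.1)

From the two frames, the yellow capsule sits at roughly (4.7, 1.4) before and (2.8, 1.5) after.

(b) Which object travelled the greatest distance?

the purple sphere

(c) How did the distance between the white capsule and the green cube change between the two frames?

+1.1

Before: roughly 7.4 units apart; after: 8.5. That's 1.1 units further apart.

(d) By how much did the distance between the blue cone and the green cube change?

+3.1

Before: roughly 6.7 units apart; after: 9.8. That's 3.1 units further apart.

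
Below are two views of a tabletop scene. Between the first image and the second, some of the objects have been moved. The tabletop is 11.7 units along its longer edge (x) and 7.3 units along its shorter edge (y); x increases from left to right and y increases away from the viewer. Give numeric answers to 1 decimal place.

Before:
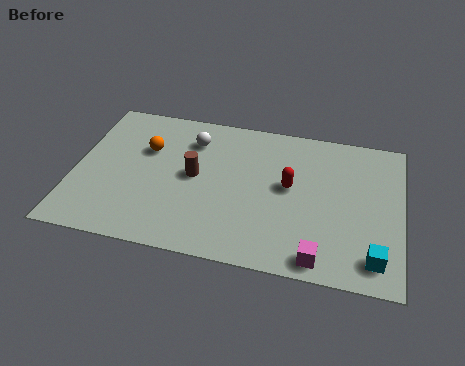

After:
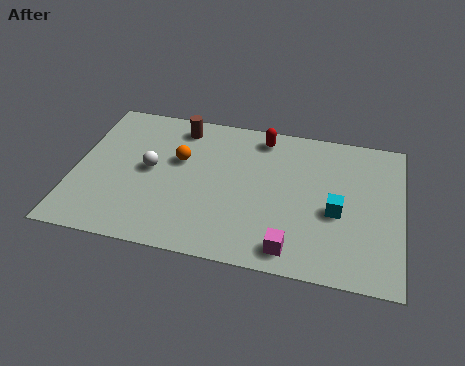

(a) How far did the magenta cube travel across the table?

1.0

The magenta cube moved from about (8.9, 0.8) to (7.9, 1.0), a distance of √(1.0² + 0.2²) ≈ 1.0.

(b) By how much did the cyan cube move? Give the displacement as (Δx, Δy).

(-1.4, 1.9)

The cyan cube was at about (10.8, 1.2) and moved to about (9.4, 3.1).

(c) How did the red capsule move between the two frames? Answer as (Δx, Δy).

(-1.1, 2.3)

The red capsule started near (7.7, 4.0) and ended near (6.6, 6.3).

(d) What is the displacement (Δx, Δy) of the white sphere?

(-1.4, -1.8)

The white sphere started near (4.1, 5.6) and ended near (2.7, 3.8).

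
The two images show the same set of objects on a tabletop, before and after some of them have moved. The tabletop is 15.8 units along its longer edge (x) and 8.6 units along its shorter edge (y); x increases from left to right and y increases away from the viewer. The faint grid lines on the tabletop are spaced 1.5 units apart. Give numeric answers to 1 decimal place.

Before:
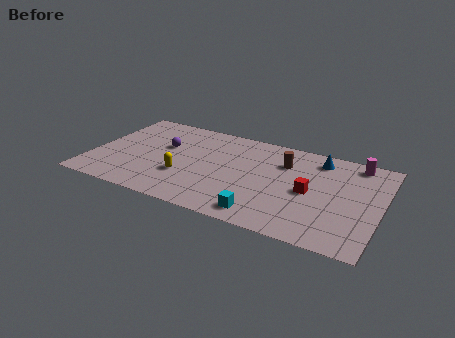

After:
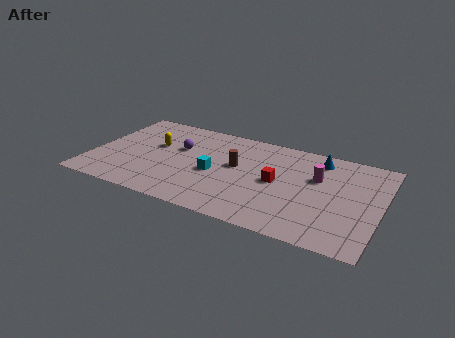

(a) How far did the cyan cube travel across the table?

4.0

The cyan cube was near (9.8, 1.2) before and (6.8, 3.8) after, so it travelled √(3.0² + 2.6²) ≈ 4.0 units.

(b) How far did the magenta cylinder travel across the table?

2.8

The magenta cylinder was near (14.2, 7.6) before and (12.3, 5.5) after, so it travelled √(1.9² + 2.1²) ≈ 2.8 units.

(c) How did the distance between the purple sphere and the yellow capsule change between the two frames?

-1.5

The distance was about 2.8 in the first image and 1.3 in the second, so they moved 1.5 units closer together.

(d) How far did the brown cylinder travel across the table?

2.8

The brown cylinder was near (10.4, 6.2) before and (7.9, 4.9) after, so it travelled √(2.5² + 1.3²) ≈ 2.8 units.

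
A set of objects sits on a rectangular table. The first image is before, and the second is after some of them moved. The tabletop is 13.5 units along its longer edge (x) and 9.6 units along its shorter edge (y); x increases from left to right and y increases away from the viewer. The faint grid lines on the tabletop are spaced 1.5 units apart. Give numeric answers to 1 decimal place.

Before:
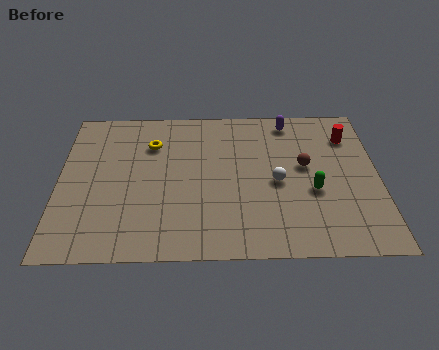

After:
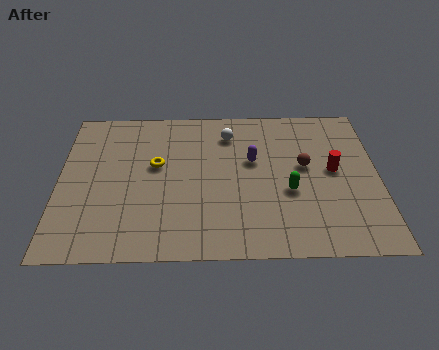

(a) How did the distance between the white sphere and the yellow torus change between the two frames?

-2.2

The distance was about 5.9 in the first image and 3.7 in the second, so they moved 2.2 units closer together.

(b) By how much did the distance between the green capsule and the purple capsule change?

-2.2

Before: roughly 4.7 units apart; after: 2.5. That's 2.2 units closer together.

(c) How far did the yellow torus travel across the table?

1.4

From (3.9, 7.0) to (4.1, 5.6), the yellow torus covered √(0.2² + 1.4²) ≈ 1.4 units.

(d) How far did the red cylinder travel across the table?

2.3

The red cylinder was near (12.3, 7.3) before and (11.6, 5.1) after, so it travelled √(0.7² + 2.2²) ≈ 2.3 units.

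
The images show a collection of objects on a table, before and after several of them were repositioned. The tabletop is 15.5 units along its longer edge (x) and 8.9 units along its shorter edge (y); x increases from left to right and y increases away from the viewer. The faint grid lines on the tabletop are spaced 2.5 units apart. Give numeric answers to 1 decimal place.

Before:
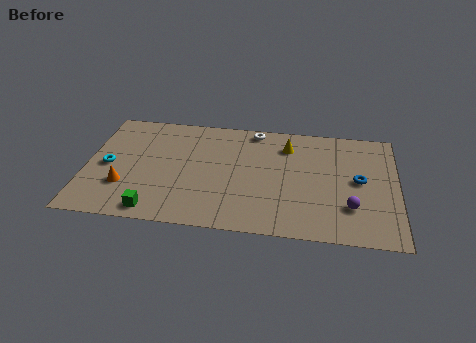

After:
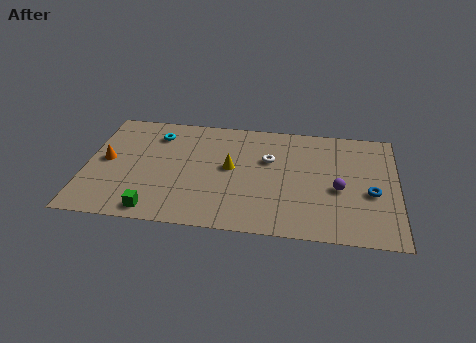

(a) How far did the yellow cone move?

3.5

The yellow cone was near (10.0, 6.9) before and (7.2, 4.8) after, so it travelled √(2.8² + 2.1²) ≈ 3.5 units.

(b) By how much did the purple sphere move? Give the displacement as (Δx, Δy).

(-0.6, 1.3)

The purple sphere started near (13.2, 2.5) and ended near (12.6, 3.8).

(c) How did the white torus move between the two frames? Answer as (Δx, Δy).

(0.8, -2.3)

The white torus was at about (8.3, 8.0) and moved to about (9.1, 5.7).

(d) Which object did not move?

the green cube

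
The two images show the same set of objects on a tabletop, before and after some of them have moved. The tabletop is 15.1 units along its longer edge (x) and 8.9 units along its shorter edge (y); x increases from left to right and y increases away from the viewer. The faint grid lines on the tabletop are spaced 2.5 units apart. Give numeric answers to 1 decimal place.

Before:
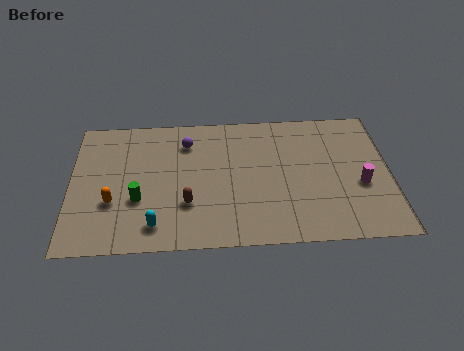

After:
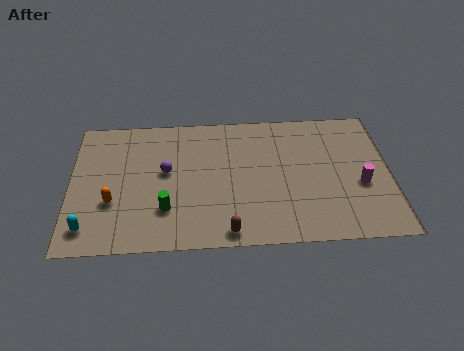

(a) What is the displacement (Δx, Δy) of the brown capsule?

(1.9, -1.9)

The brown capsule was at about (5.5, 2.8) and moved to about (7.4, 0.9).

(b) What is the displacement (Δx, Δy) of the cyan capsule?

(-3.1, 0.0)

From the two frames, the cyan capsule sits at roughly (4.0, 1.5) before and (0.9, 1.5) after.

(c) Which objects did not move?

the orange capsule and the magenta cylinder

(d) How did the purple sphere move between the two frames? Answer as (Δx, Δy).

(-1.0, -1.9)

From the two frames, the purple sphere sits at roughly (5.5, 6.9) before and (4.5, 5.0) after.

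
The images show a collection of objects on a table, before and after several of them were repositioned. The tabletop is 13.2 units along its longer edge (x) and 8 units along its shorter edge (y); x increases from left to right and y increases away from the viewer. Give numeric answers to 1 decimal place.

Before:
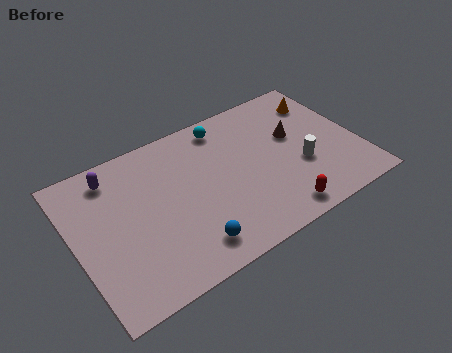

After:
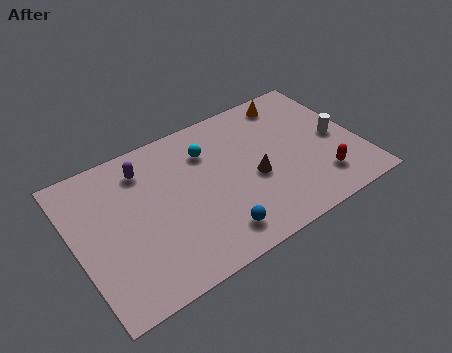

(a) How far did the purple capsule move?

1.4

From (2.1, 6.7) to (3.5, 6.4), the purple capsule covered √(1.4² + 0.3²) ≈ 1.4 units.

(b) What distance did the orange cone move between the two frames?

1.6

The orange cone moved from about (12.0, 6.2) to (10.6, 6.9), a distance of √(1.4² + 0.7²) ≈ 1.6.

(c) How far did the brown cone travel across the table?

2.6

From (10.4, 4.8) to (8.2, 3.4), the brown cone covered √(2.2² + 1.4²) ≈ 2.6 units.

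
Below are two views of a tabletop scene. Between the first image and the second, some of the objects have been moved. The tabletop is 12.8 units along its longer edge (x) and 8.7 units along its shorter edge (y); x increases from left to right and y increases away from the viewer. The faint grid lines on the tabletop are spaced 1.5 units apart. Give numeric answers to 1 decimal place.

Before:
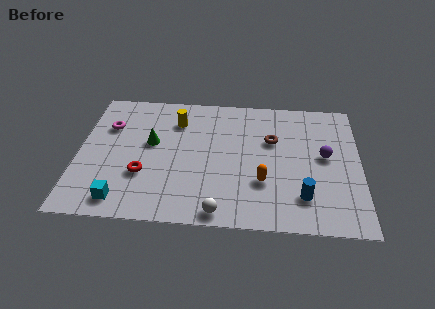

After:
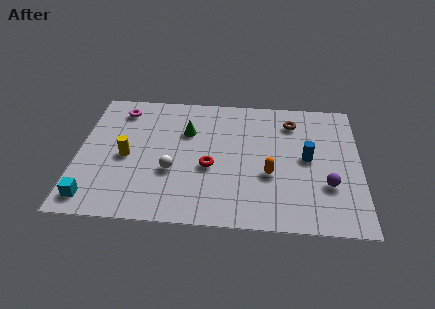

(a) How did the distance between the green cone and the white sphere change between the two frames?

-2.5

They were about 5.3 units apart before and 2.8 after — 2.5 units closer together.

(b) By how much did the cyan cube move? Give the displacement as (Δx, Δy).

(-1.3, 0.0)

The cyan cube started near (2.1, 1.2) and ended near (0.8, 1.2).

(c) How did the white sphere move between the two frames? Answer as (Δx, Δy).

(-2.2, 2.4)

The white sphere started near (6.5, 0.8) and ended near (4.3, 3.2).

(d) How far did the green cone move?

1.8

From (3.3, 5.0) to (4.9, 5.9), the green cone covered √(1.6² + 0.9²) ≈ 1.8 units.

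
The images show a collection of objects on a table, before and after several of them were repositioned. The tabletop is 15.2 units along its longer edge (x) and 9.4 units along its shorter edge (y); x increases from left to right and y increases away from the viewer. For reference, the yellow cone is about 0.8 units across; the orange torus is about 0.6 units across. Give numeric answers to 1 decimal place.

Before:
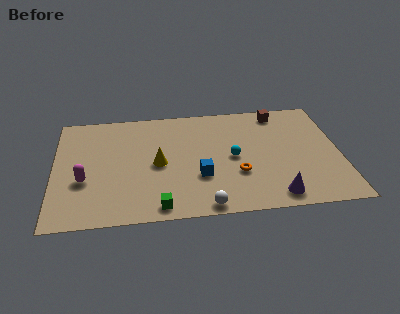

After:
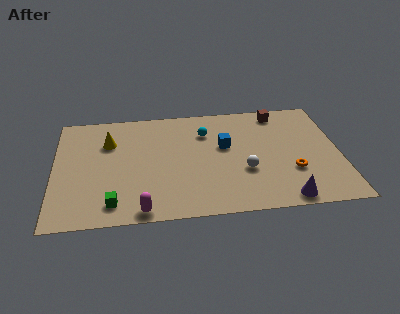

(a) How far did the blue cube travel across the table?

2.8

The blue cube was near (7.7, 3.2) before and (9.1, 5.6) after, so it travelled √(1.4² + 2.4²) ≈ 2.8 units.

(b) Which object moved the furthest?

the magenta capsule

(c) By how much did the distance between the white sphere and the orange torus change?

-0.5

The distance was about 3.0 in the first image and 2.5 in the second, so they moved 0.5 units closer together.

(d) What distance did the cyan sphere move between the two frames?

2.7

The cyan sphere was near (9.5, 4.6) before and (8.1, 6.9) after, so it travelled √(1.4² + 2.3²) ≈ 2.7 units.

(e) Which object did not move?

the brown cube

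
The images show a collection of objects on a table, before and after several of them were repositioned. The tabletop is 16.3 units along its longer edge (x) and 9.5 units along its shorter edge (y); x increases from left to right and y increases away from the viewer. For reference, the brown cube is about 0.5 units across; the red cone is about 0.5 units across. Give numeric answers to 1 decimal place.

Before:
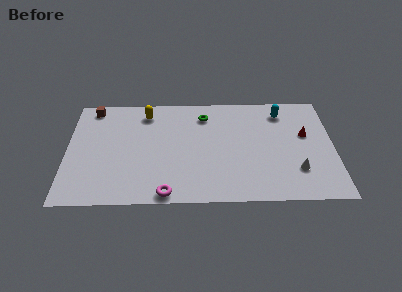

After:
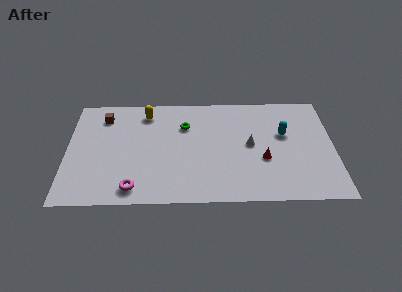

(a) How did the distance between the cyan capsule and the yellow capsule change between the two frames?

+0.4

Before: roughly 8.4 units apart; after: 8.8. That's 0.4 units further apart.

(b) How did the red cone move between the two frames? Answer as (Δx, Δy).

(-2.6, -2.1)

From the two frames, the red cone sits at roughly (14.6, 5.7) before and (12.0, 3.6) after.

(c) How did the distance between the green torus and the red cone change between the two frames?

-0.8

The distance was about 6.5 in the first image and 5.7 in the second, so they moved 0.8 units closer together.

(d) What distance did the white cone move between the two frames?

3.6

From (14.0, 2.6) to (11.2, 4.9), the white cone covered √(2.8² + 2.3²) ≈ 3.6 units.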